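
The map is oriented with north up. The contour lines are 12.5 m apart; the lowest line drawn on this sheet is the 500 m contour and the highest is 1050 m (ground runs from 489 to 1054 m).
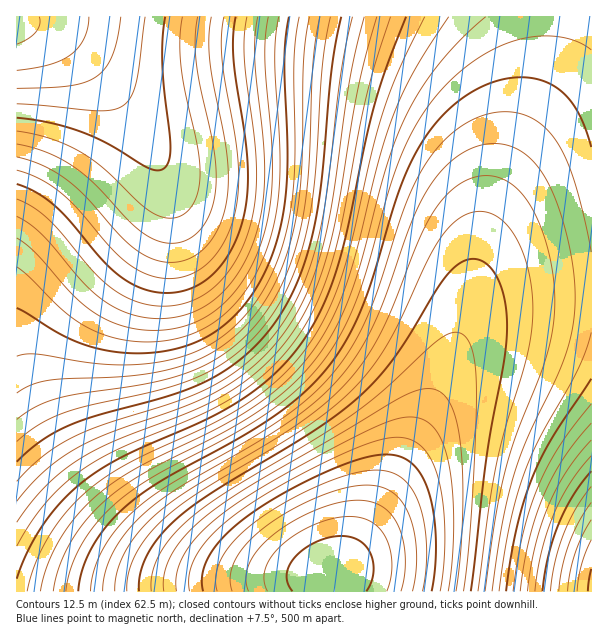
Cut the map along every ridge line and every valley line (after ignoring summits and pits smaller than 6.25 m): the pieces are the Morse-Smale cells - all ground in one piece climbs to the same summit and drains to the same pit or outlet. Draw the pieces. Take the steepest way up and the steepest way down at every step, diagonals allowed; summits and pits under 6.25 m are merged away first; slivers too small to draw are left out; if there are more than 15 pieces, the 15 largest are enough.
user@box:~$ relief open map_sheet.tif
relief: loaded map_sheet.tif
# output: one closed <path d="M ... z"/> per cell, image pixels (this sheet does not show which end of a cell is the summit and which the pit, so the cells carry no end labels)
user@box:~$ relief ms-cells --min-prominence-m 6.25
<path d="M591 16l-575 1 1 575 314-1 0-16 19-20 30-49 48-95 30-73 12-21 9-7 22-9 41-5 50 0z"/><path d="M591 296l-49 0-41 5-22 9-9 7-12 21-30 73-48 95-30 49-19 20 1 17 260-1z"/>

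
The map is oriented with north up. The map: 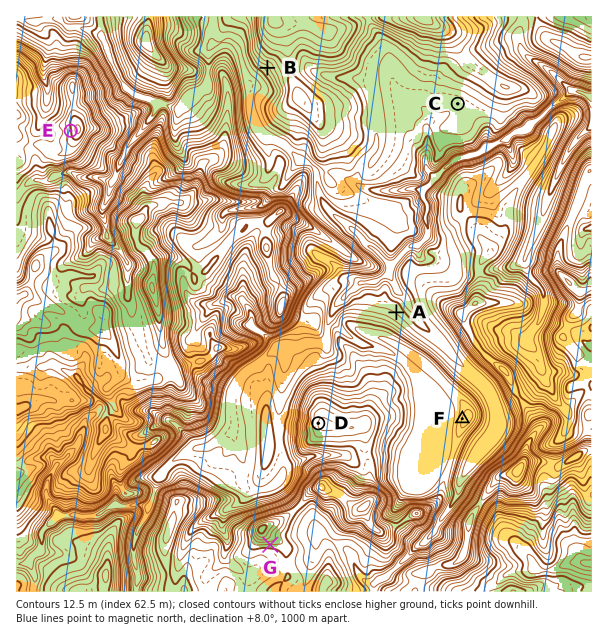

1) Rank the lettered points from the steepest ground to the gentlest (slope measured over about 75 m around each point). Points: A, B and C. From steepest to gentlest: B A C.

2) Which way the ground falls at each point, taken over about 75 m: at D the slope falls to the W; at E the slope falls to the W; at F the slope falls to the W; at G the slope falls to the S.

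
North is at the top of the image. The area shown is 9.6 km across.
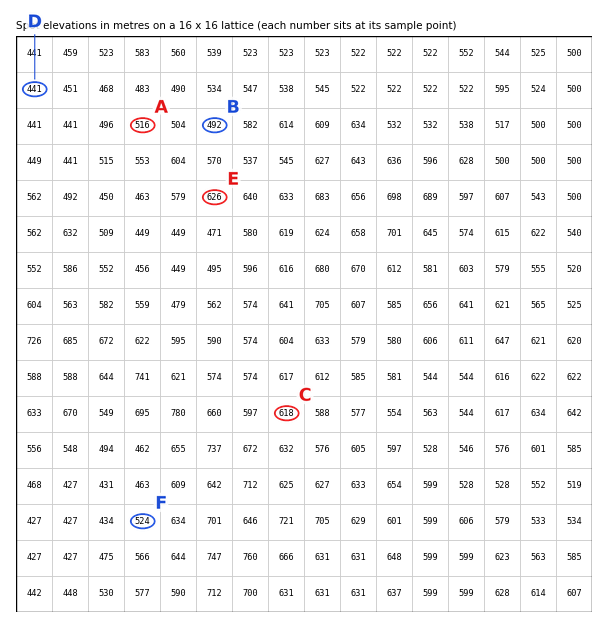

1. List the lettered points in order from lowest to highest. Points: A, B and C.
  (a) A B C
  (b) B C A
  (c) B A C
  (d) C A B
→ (c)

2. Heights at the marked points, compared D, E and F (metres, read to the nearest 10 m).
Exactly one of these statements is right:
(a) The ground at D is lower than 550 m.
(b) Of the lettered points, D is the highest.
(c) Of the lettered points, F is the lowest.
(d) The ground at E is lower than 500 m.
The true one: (a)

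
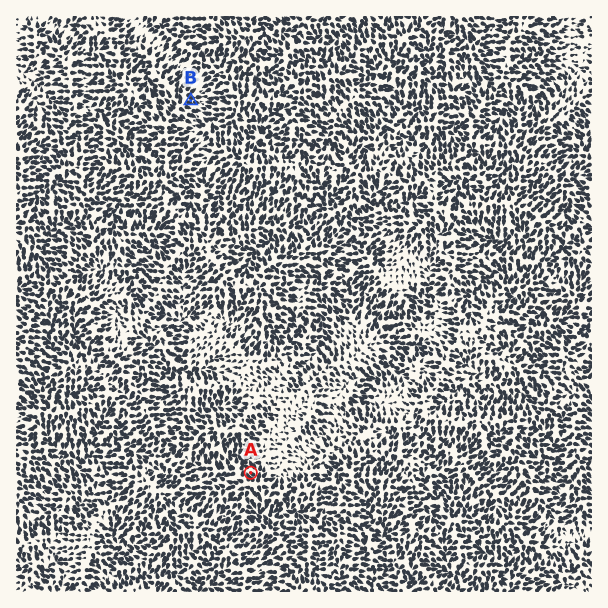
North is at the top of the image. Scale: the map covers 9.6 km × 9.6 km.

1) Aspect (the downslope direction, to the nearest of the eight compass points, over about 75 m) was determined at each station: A NW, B E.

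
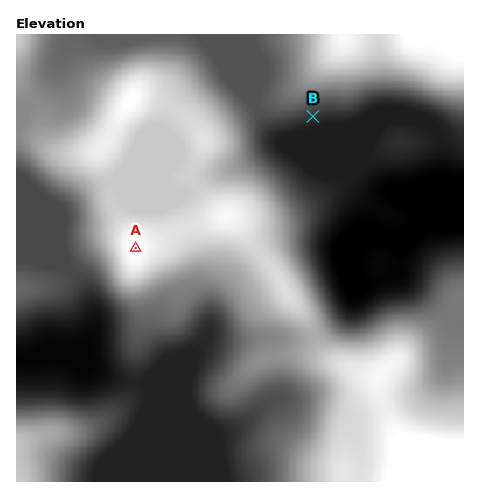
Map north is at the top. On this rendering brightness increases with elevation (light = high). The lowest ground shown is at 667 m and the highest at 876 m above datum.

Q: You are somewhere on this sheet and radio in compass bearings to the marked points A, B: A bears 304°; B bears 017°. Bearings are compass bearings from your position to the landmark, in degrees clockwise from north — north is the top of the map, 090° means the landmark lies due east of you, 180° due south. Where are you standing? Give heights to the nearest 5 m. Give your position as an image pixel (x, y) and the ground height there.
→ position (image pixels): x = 249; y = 325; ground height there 770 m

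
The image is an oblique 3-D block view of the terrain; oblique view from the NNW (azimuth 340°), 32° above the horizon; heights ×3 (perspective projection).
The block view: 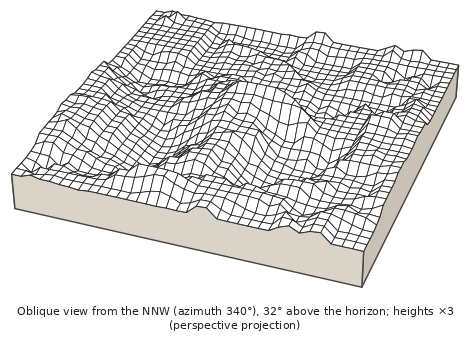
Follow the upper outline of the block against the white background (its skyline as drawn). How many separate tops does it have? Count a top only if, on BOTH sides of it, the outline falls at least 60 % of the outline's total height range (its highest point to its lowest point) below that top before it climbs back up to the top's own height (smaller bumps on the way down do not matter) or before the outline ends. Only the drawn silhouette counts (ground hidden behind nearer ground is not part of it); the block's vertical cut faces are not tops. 0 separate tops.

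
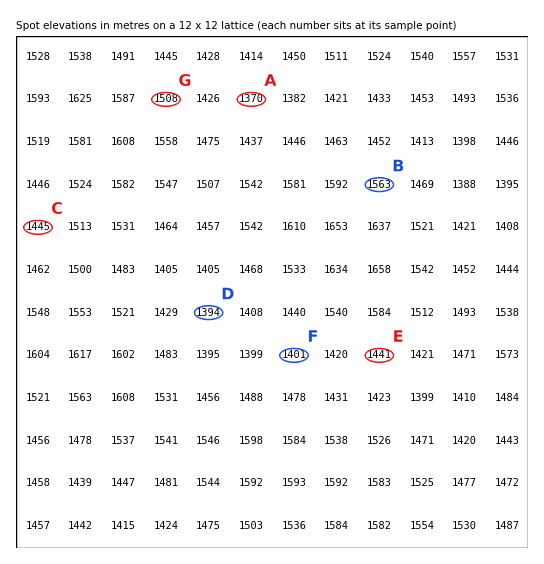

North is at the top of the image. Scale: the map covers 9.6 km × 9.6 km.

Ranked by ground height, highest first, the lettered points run B C A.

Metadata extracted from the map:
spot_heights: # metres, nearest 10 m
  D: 1390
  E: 1440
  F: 1400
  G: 1510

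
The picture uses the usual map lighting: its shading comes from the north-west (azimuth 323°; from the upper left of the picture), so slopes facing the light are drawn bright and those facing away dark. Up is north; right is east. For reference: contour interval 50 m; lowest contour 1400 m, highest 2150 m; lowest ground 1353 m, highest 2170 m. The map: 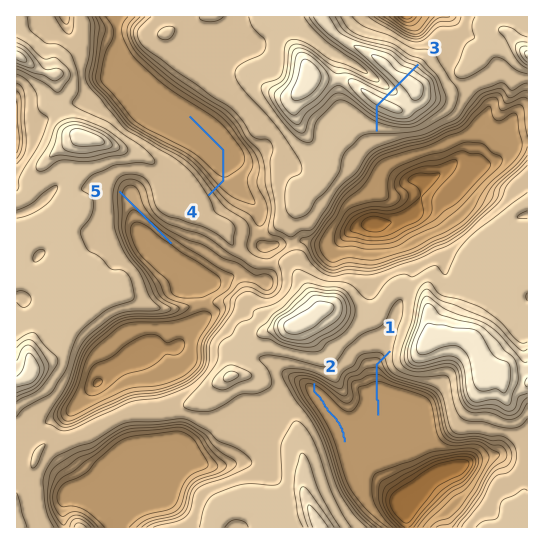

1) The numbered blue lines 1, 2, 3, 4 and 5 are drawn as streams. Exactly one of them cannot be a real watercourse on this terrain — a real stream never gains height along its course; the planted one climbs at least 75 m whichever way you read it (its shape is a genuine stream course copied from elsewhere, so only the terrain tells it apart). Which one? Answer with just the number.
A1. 3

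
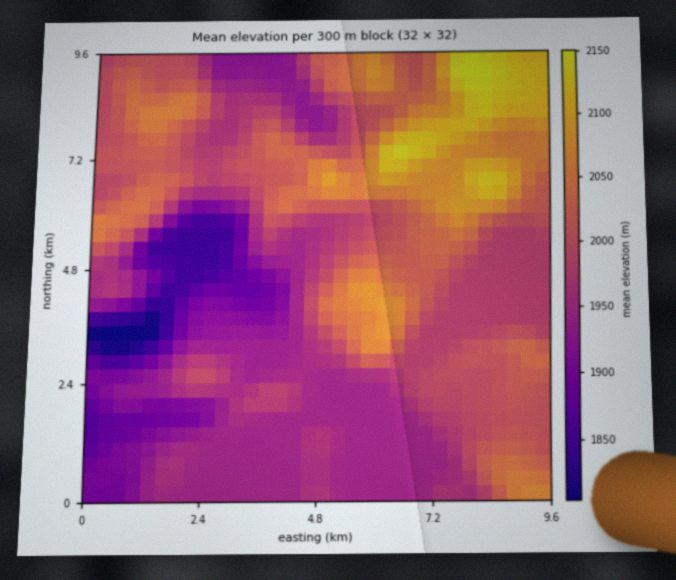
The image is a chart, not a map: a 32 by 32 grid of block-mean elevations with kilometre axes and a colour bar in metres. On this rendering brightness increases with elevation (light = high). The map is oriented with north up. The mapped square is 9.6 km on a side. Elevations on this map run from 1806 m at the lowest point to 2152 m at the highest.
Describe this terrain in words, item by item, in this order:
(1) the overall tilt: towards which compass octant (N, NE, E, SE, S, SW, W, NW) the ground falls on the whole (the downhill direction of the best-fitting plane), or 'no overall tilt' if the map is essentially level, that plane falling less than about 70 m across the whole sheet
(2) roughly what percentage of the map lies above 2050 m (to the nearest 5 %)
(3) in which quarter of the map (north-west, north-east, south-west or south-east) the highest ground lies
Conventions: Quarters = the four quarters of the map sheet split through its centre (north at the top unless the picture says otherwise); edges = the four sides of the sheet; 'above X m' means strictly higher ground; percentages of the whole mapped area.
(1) On the whole the ground falls towards the south-west.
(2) About 15 % of the map lies above 2050 m.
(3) The highest ground is in the north-east quarter.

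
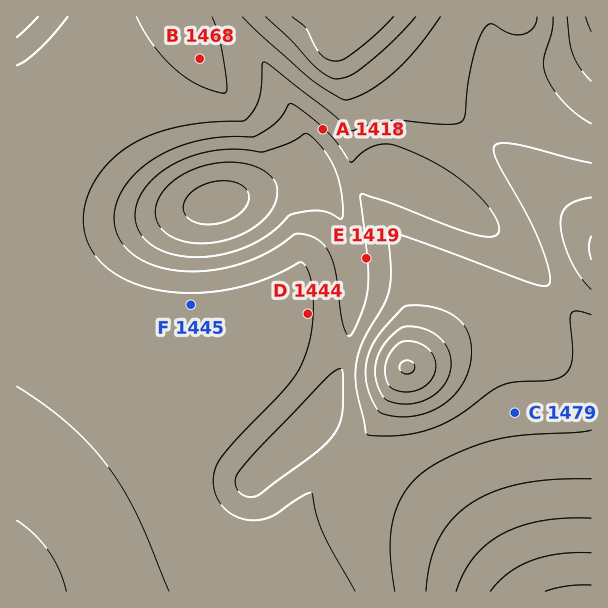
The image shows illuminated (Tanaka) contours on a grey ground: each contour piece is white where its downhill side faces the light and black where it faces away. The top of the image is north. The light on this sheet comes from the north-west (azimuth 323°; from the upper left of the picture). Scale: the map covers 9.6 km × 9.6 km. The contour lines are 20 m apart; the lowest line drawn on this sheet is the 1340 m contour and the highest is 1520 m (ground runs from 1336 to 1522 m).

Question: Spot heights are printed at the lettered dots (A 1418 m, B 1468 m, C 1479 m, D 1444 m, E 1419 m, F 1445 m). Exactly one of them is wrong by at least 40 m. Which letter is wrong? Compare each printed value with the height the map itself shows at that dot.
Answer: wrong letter C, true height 1429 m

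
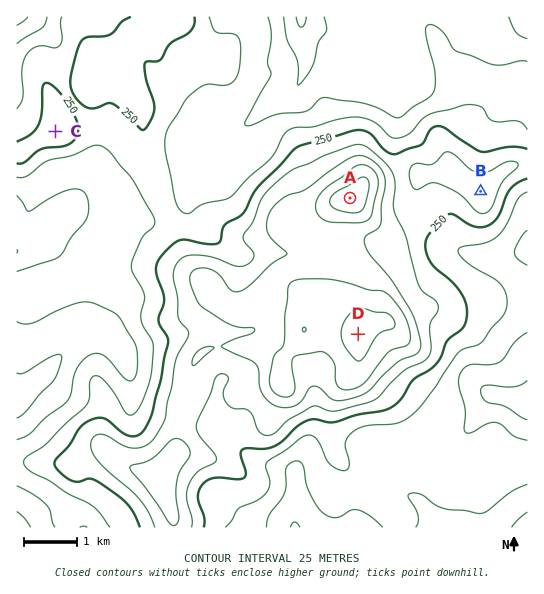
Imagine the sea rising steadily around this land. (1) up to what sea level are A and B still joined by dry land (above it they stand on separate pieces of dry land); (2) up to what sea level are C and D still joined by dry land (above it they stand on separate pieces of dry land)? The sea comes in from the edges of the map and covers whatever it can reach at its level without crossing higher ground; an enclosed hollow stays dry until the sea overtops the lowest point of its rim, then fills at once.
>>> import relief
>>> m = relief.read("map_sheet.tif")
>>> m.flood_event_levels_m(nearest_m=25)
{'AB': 275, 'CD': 225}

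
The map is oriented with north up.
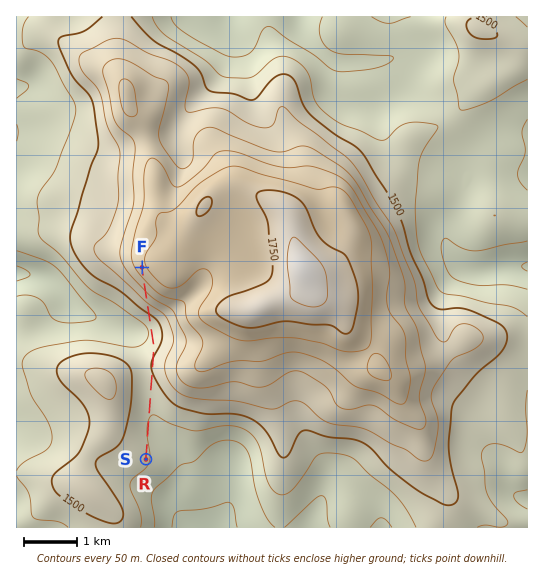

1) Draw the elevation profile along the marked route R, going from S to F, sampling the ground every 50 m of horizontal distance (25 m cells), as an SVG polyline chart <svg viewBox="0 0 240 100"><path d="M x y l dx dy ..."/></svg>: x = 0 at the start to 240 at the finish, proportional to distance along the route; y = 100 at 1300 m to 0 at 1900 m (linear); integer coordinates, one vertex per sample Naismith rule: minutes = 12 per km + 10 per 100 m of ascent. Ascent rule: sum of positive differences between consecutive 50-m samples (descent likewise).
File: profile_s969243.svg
<svg viewBox="0 0 240 100"><path d="M0 74l3 0 4 0 3 0 3 0 4 0 3 1 3 0 4 0 3 0 3 0 3 0 4 0 3 0 3 0 4 0 3 0 3 0 4-1 3 0 3 0 4 0 3-1 3 0 4-1 3 0 3-1 3 0 4-1 3-1 3-1 4 0 3-1 3 0 4-1 3 0 3 0 4 0 3 1 3 0 4 1 3 1 3 0 3 1 4 1 3 1 3 1 4 0 3 0 3 0 4 0 3-1 3-1 4-1 3-2 3-2 4-2 3-2 3-2 3-2 4-2 3-2 3-1 4-2 3-2 3-2 4-2 3-2 3-1 4-2 3-1 3-2 4-1 1 0"/></svg>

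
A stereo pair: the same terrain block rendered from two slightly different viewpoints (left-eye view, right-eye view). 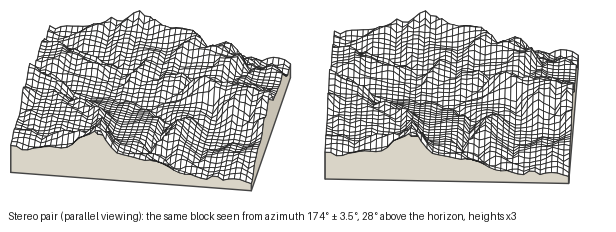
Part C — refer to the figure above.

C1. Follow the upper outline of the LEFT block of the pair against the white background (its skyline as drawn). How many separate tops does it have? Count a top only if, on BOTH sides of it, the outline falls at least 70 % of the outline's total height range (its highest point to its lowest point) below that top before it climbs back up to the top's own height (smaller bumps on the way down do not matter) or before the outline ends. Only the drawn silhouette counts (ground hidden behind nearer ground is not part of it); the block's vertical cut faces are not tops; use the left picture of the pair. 0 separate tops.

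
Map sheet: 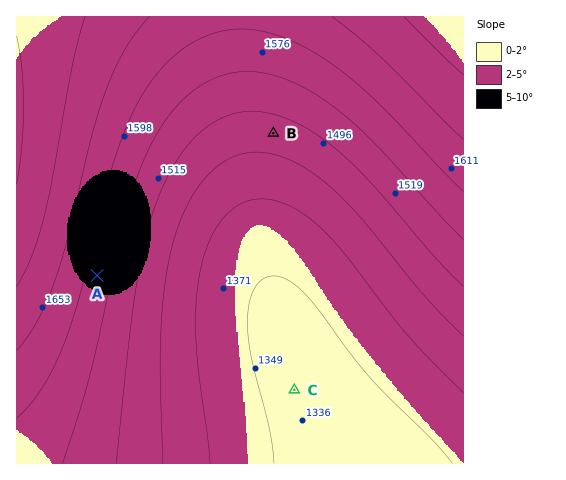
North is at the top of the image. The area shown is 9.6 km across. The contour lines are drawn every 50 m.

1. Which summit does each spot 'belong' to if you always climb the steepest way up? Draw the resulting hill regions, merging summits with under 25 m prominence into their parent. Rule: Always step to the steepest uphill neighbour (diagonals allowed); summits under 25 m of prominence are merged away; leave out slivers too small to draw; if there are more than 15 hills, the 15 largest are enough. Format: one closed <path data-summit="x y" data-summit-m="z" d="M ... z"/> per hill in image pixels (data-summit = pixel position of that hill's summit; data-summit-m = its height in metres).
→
<path data-summit="17 118" data-summit-m="1757" d="M239 16l-223 1 1 447 335-1-57-110-14-34-9-31-11-47-10-74-9-80z"/><path data-summit="463 17" data-summit-m="1728" d="M463 16l-223 1 1 53 7 77 11 80 13 61 9 31 14 34 58 111 111-1z"/>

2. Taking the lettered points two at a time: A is above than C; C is below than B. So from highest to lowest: A B C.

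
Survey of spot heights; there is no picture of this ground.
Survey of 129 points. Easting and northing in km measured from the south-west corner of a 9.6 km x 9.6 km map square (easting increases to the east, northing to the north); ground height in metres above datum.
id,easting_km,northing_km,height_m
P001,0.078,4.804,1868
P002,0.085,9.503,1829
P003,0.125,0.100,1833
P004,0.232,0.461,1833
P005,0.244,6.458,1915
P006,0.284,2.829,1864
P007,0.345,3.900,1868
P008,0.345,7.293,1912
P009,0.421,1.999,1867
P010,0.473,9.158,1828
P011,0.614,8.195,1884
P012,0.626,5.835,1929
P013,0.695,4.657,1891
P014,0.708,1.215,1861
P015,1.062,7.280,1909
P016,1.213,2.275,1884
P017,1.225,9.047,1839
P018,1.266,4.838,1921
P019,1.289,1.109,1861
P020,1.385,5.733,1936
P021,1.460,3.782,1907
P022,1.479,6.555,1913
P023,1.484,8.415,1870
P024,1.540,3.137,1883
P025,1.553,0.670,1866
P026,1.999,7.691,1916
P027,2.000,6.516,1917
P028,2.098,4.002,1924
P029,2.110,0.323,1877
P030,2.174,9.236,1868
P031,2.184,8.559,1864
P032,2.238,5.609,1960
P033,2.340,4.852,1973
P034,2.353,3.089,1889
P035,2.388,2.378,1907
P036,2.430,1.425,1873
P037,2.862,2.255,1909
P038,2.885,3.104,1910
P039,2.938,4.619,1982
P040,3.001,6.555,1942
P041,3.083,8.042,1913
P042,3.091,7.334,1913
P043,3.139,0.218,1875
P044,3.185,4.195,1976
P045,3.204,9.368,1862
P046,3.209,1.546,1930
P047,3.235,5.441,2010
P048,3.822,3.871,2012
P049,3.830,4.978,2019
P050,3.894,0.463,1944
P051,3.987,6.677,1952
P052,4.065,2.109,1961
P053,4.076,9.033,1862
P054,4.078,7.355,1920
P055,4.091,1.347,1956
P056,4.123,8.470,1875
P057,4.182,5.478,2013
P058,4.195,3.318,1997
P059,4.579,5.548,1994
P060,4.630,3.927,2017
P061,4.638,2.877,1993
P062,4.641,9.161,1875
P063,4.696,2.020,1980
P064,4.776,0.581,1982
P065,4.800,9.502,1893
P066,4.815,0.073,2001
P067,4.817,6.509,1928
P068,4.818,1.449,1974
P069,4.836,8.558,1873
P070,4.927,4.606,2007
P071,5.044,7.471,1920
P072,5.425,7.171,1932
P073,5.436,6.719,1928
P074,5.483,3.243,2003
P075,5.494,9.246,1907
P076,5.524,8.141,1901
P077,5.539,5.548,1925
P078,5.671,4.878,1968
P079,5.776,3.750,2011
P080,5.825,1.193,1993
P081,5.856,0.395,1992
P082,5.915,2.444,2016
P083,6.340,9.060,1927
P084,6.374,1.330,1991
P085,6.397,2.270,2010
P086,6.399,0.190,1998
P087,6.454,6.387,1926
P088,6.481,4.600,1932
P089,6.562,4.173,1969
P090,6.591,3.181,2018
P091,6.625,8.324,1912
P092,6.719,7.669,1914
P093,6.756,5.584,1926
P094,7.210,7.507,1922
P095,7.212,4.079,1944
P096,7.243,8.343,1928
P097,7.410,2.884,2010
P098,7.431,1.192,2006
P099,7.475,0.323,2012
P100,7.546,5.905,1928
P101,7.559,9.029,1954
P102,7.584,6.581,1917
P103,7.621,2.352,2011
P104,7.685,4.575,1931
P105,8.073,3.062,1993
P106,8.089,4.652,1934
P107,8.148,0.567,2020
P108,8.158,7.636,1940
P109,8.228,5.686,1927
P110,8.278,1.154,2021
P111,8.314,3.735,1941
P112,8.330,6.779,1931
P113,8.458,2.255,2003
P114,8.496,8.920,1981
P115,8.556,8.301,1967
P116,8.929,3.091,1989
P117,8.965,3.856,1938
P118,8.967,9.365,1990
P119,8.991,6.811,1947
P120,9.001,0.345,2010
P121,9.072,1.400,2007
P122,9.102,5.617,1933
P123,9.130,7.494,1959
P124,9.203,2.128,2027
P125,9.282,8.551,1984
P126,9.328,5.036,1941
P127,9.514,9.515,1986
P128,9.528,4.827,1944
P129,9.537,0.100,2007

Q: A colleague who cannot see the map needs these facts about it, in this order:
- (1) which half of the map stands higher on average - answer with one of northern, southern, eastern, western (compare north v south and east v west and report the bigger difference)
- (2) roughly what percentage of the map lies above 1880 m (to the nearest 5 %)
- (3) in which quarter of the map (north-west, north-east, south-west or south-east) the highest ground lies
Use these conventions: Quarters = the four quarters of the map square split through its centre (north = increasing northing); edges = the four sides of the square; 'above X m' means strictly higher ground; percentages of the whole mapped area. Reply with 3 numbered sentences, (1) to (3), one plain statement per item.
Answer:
(1) On average the eastern half of the map is the higher ground.
(2) Ground above 1880 m makes up about 85 % of the sheet.
(3) The highest point lies in the south-east quarter of the map.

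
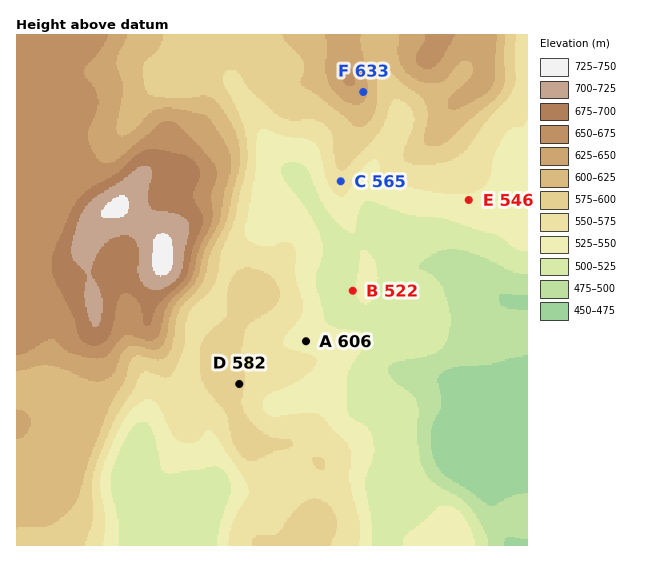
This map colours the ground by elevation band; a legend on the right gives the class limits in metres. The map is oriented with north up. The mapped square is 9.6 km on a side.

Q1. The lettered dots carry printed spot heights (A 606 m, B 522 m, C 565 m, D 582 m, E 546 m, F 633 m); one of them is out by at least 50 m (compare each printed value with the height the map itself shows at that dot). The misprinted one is A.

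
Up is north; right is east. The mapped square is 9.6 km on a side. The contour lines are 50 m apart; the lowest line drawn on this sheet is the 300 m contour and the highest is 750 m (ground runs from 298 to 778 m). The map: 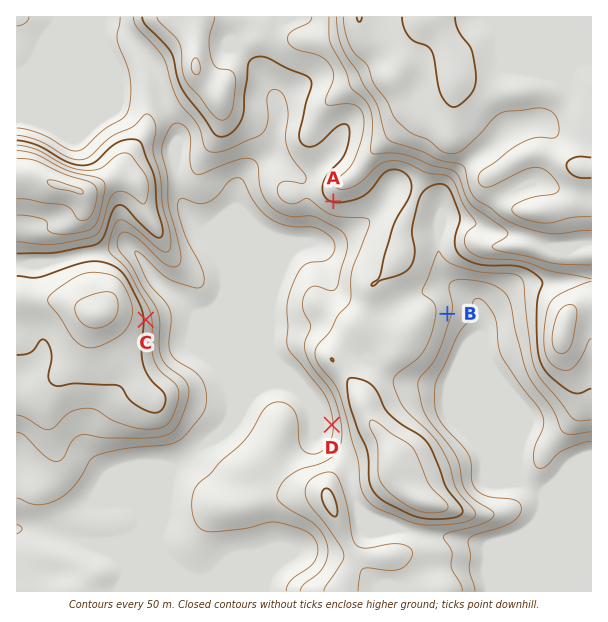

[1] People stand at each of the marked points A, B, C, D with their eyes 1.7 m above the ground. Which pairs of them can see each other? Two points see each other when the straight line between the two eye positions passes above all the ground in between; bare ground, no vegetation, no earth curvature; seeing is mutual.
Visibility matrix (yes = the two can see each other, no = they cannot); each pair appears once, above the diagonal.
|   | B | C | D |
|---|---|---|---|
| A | no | yes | no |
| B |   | no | no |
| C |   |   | yes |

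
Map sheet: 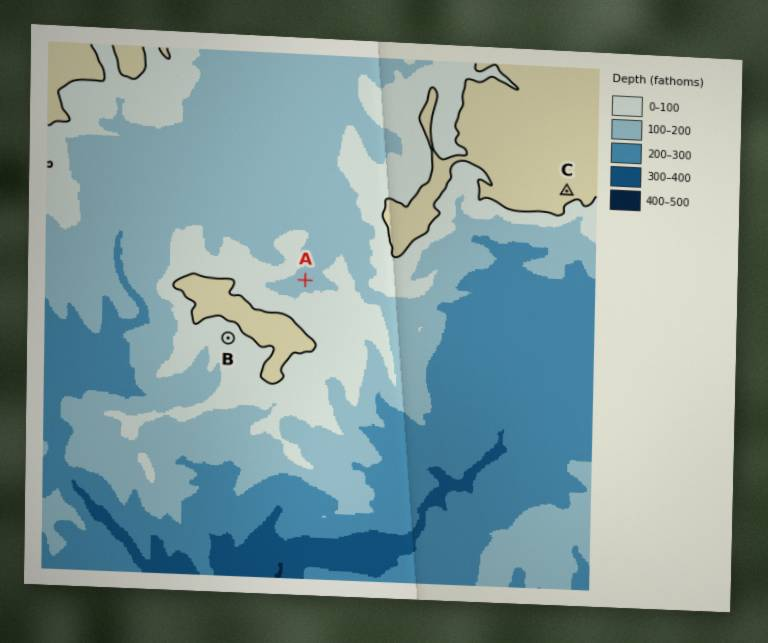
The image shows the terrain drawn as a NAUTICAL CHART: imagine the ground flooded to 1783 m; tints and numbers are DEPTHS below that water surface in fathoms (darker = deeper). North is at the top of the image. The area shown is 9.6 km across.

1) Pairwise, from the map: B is lower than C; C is higher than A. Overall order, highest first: C B A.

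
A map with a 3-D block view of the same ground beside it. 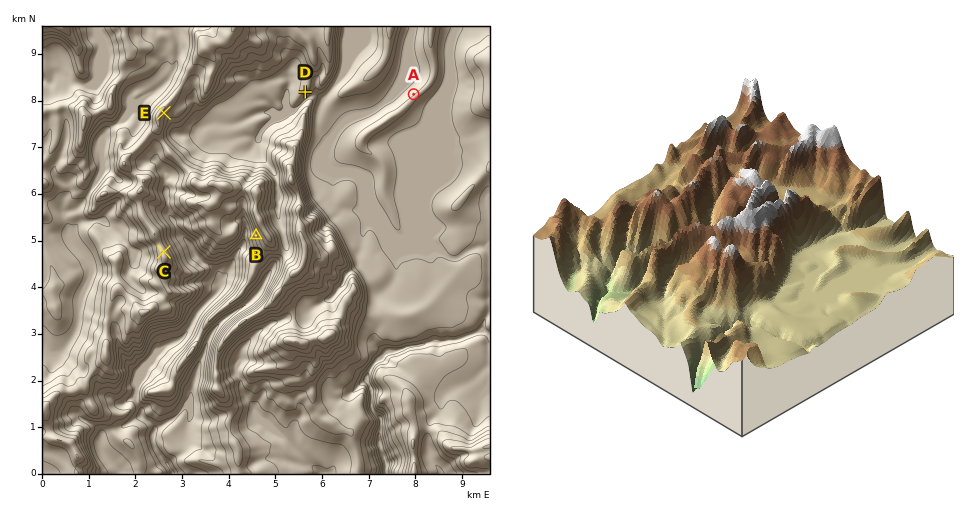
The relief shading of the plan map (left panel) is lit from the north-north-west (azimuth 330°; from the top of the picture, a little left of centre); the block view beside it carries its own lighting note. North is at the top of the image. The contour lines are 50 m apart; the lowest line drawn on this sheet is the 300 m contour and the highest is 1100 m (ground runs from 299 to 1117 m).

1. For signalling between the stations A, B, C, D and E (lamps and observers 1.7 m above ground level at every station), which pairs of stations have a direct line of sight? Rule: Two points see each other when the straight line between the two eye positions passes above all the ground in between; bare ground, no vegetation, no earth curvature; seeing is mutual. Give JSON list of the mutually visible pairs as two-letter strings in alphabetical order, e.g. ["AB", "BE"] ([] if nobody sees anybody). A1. ["AD", "AE", "BC", "CE", "DE"]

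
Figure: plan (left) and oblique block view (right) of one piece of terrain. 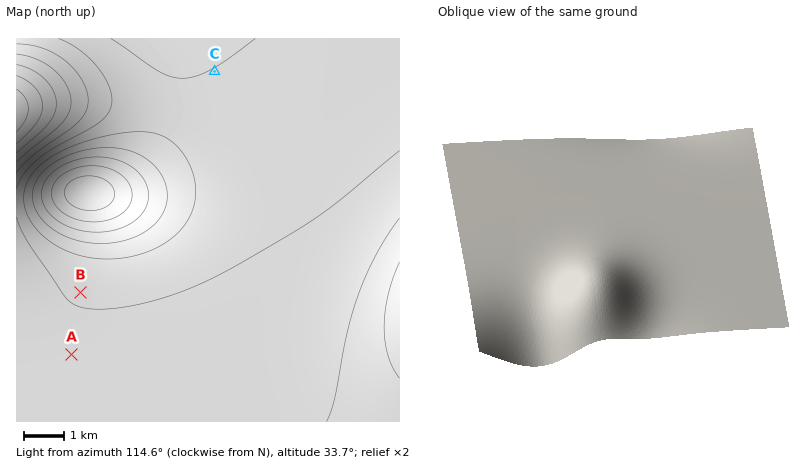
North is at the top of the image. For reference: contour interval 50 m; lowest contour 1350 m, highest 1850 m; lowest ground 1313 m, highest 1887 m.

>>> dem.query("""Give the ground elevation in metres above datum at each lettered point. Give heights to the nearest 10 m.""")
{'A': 1590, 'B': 1600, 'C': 1650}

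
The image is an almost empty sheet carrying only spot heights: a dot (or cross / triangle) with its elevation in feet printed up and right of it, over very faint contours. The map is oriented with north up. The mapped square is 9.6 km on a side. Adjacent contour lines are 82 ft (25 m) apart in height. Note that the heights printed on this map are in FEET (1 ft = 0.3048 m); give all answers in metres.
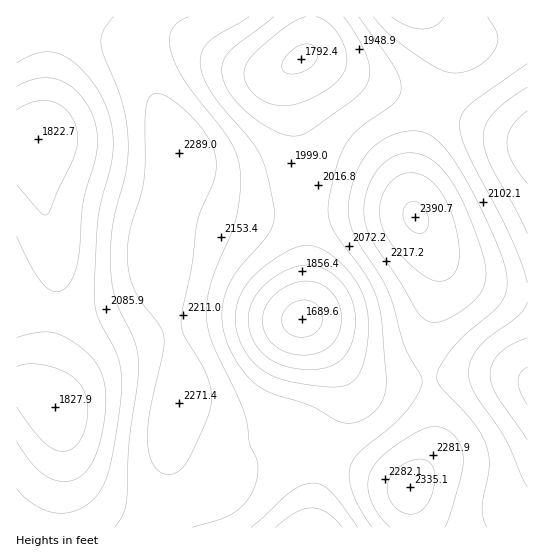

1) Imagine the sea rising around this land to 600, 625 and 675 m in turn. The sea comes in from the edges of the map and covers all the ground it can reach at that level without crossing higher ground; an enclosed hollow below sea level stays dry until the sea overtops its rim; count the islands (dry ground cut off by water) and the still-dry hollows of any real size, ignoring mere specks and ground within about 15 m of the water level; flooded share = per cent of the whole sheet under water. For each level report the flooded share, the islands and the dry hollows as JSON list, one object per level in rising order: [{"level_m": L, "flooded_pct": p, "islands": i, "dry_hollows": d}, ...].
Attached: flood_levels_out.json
[{"level_m": 600, "flooded_pct": 17, "islands": 0, "dry_hollows": 1}, {"level_m": 625, "flooded_pct": 41, "islands": 0, "dry_hollows": 0}, {"level_m": 675, "flooded_pct": 84, "islands": 2, "dry_hollows": 0}]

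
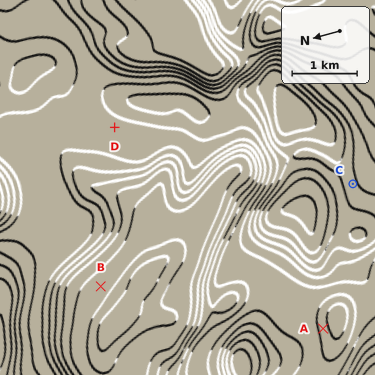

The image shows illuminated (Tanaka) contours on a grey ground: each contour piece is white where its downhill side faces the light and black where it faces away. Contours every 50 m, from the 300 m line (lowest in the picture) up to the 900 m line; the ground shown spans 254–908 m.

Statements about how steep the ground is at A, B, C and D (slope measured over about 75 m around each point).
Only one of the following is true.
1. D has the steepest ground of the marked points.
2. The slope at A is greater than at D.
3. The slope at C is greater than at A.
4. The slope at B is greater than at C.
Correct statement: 2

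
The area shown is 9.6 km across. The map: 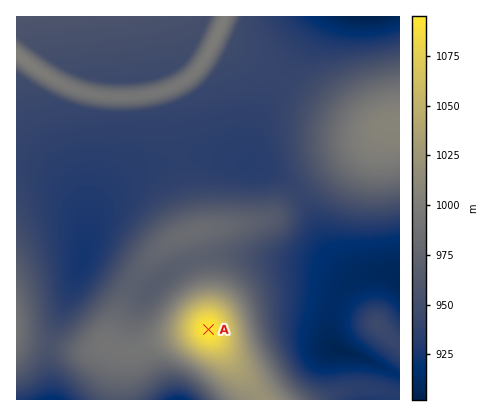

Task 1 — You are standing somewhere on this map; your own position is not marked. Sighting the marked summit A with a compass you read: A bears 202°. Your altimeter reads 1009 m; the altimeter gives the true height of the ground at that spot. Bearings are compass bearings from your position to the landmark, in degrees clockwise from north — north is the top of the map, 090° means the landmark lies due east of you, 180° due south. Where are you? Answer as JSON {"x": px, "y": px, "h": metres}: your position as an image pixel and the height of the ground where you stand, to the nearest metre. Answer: {"x": 224, "y": 290, "h": 1009}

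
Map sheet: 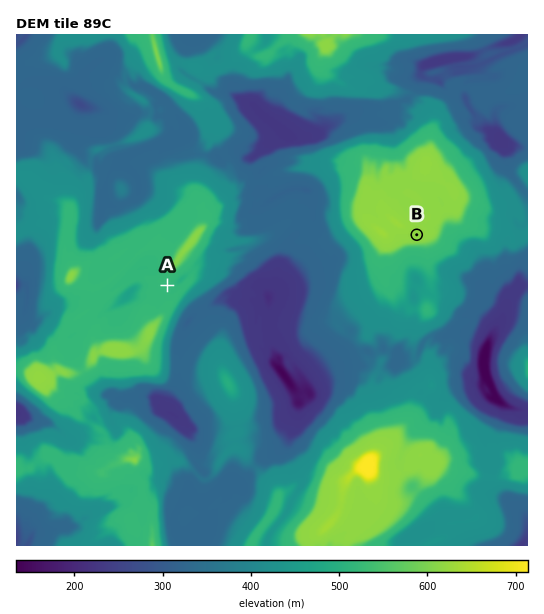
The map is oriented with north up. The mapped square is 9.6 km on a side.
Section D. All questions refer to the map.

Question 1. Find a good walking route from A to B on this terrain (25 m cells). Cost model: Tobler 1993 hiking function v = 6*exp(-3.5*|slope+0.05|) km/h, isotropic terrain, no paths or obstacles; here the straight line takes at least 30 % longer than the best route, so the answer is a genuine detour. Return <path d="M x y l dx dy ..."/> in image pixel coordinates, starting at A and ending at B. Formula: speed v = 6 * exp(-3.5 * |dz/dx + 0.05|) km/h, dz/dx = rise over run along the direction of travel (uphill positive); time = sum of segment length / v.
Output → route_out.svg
<path d="M167 285l6 0 2 2 12 0 6-3 5-5 1-2 3-5 4-4 5-3 7 0 56-28 55 0 16 8 9-4 3 2 8 8 2 1 7 0 5 3 11 0 5-3 7-7 8-4 7-6"/>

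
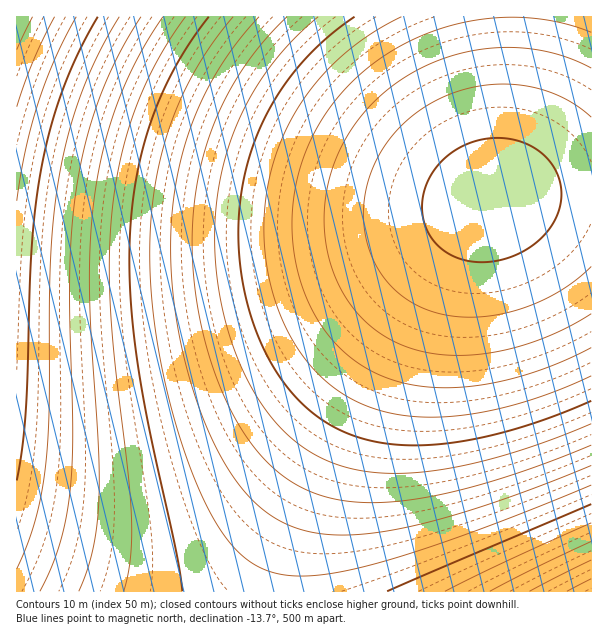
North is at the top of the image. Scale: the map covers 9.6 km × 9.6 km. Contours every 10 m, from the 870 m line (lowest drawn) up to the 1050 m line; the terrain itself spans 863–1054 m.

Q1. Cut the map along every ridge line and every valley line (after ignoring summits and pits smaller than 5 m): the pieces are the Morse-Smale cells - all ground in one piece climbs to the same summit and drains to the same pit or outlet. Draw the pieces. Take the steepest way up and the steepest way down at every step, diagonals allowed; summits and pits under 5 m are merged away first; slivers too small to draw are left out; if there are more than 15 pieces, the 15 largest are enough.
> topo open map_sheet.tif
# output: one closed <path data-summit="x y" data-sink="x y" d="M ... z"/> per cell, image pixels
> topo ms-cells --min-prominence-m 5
<path data-summit="491 200" data-sink="17 17" d="M591 16l-575 1 1 575 269-1 2-24 10-40 34-84 60-114 53-81 18-23 22-21 7-5 50-6 50-1z"/><path data-summit="491 200" data-sink="591 591" d="M591 193l-49 0-50 6-7 5-22 21-18 23-53 81-60 114-34 84-10 40-1 25 305-1z"/>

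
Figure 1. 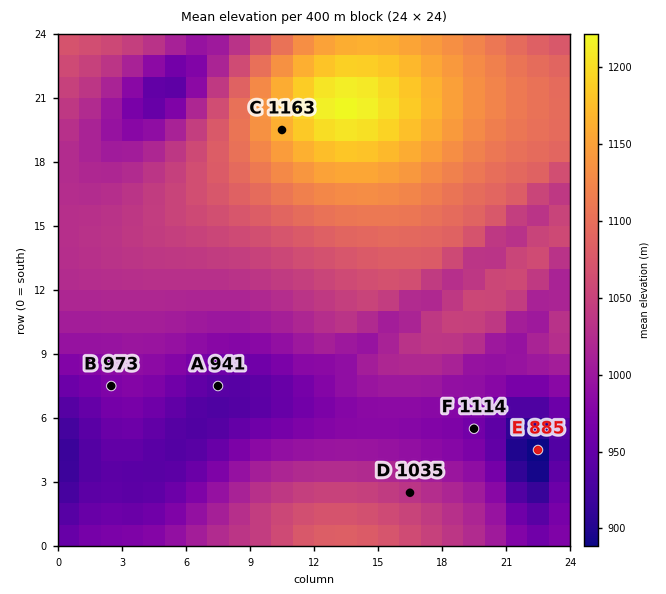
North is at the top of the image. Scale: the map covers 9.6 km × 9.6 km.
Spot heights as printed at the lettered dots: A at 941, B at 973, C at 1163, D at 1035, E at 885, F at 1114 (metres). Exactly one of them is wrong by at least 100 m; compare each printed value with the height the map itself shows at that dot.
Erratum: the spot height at F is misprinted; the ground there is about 964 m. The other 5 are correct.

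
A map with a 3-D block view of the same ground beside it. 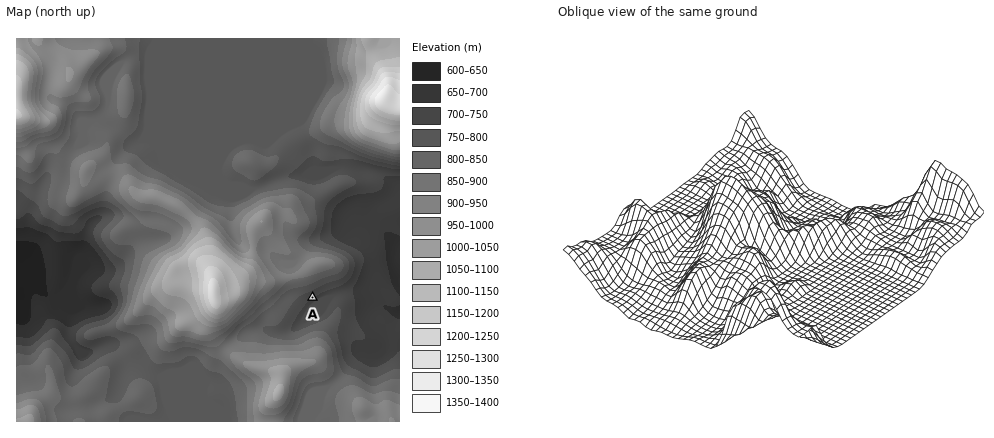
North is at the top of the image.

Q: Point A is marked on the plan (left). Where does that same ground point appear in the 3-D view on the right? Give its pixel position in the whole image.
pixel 682 278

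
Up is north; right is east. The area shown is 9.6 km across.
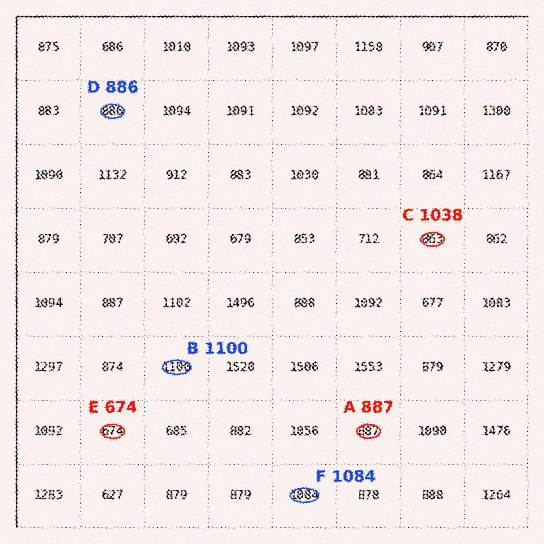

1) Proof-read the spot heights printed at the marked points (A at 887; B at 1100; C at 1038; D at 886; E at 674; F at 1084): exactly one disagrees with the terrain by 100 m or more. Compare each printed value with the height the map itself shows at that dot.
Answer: C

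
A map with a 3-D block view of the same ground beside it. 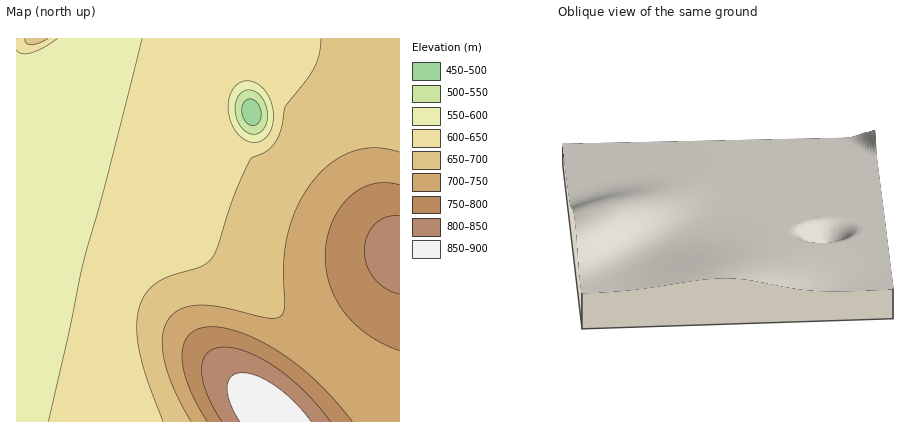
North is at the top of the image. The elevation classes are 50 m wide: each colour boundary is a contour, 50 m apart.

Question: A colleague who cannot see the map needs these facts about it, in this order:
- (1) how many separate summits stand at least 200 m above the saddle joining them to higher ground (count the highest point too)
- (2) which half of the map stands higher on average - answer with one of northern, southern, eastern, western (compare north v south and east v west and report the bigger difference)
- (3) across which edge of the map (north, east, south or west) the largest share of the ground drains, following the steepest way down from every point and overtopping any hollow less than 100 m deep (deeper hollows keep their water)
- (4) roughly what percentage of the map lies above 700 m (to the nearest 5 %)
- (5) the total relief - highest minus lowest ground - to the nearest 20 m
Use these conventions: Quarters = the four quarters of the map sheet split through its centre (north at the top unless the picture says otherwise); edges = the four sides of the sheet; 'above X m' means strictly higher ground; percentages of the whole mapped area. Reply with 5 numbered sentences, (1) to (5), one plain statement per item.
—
(1) There is 1 summit with 200 m or more of prominence.
(2) Taken as a whole, the eastern half is higher than the western.
(3) The largest share of the runoff leaves by the western edge.
(4) Roughly 30 % of the ground is higher than 700 m.
(5) The total relief is about 420 m.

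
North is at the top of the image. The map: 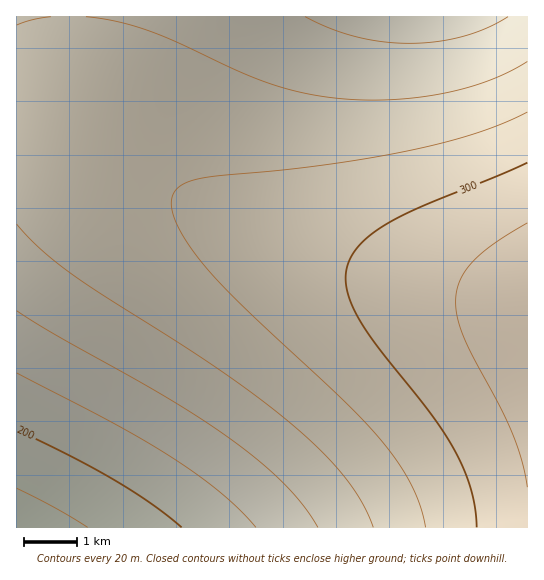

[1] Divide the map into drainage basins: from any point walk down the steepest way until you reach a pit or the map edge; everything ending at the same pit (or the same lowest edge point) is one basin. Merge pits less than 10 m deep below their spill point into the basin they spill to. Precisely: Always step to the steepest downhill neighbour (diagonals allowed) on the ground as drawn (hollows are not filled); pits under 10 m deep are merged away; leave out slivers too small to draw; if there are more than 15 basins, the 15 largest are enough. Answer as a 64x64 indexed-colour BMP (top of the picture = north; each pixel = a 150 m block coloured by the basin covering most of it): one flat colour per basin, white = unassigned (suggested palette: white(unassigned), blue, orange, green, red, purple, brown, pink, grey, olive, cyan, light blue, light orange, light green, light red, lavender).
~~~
<image width="64" height="64" href="data:image/bmp;base64,Qk12CAAAAAAAAHYAAAAoAAAAQAAAAEAAAAABAAQAAAAAAAAIAAATCwAAEwsAABAAAAAAAAAA////ALR3HwAOf/8ALKAsACgn1gC9Z5QAS1aMAMJ34wB/f38AIr28AM++FwDox64AeLv/AIrfmACWmP8A1bDFABEREREREREREREREREREREREREREREREREREREREREREREREREREREREREREREREREREREREREREREREREREREREREREREREREREREREREREREREREREREREREREREREREREREREREREREREREREREREREREREREREREREREREREREREREREREREREREREREREREREREREREREREREREREREREREREREREREREREREREREREREREREREREREREREREREREREREREREREREREREREREREREREREREREREREREREREREREREREREREREREREREREREREREREREREREREREREREREREREREREREREREREREREREREREREREREREREREREREREREREREREREREREREREREREREREREREREREREREREREREREREREREREREREREREREREREREREREREREREREREREREREREREREREREREREREREREREREREREREREREREREREREREREREREREREREREREREREREREREREREREREREREREREREREREREREREREREREREREREREREREREREREREREREREREREREREREREREREREREREREREREREREREREREREREREREREREREREREREREREREREREREREREREREREREREREREREREREREREREREREREREREREREREREREREREREREREREREREREREREREREREREREREREREREREREREREREREREREREREREREREREREREREREREREREREREREREREREREREREREREREREREREREREREREREREREREREREREREREREREREREREREREREREREREREREREREREREREREREREREREREREREREREREREREREREREREREREREREREREREREREREREREREREREREREREREREREREREREREREREREREREREREREREREREREREREREREREREREREREREREREREREREREREREREREREREREREREREREREREREREREREREREREREREREREREREREREREREREREREREREREREREREREREREREREREREREREREREREREREREREREREREREREREREREREREREREREREREREREREREREREREREREREREREREREREREREREREREREREREREiIRERERERERERERERERERERERERERERERERERERIiIiIhERERERERERERERERERERERERERERERERESIiIiIiIiEREREREREREREREREREREREREREREREiIiIiIiIiIiIREREREREREREREREREREREREREREiIiIiIiIiIiIiIhERERERERERERERERERERERERESIiIiIiIiIiIiIiIiERERERERERERERERERERERERIiIiIiIiIiIiIiIiIiIREREREREREREREREREREREiIiIiIiIiIiIiIiIiIiIhERERERERERERERERERERIiIiIiIiIiIiIiIiIiIiIiEREREREREREREREREREiIiIiIiIiIiIiIiIiIiIiIiIRERERERERERERERERIiIiIiIiIiIiIiIiIiIiIiIiIhERERERERERERERESIiIiIiIiIiIiIiIiIiIiIiIiIiEREREREREREREREiIiIiIiIiIiIiIiIiIiIiIiIiIiIREREREREREREREiIiIiIiIiIiIiIiIiIiIiIiIiIiIhERERERERERERIiIiIiIiIiIiIiIiIiIiIiIiIiIiIiERERERERERESIiIiIiIiIiIiIiIiIiIiIiIiIiIiIiIRERERERERESIiIiIiIiIiIiIiIiIiIiIiIiIiIiIiIhEREREREREiIiIiIiIiIiIiIiIiIiIiIiIiIiIiIiIiEREREREREiIiIiIiIiIiIiIiIiIiIiIiIiIiIiIiIiIRERERERIiIiIiIiIiIiIiIiIiIiIiIiIiIiIiIiIiIhERERESIiIiIiIiIiIiIiIiIiIiIiIiIiIiIiIiIiIiEREREiIiIiIiIiIiIiIiIiIiIiIiIiIiIiIiIiIiIiIRIiIiIiIiIiIiIiIiIiIiIiIiIiIiIiIiIiIiIiIiIiIiIiIiIiIiIiIiIiIiIiIiIiIiIiIiIiIiIiIiIiIiIiIiIiIiIiIiIiIiIiIiIiIiIiIiIiIiIiIiIiIiIiIiIiIiIiIiIiIiIiIiIiIiIiIiIiIiIiIiIiIiIiIiIiIiIiIiIiIiIiIiIiIiIiIiIiIiIiIiIiIiIiIiIiIiIiIiIiIiIiIiIiIiIiIiIiIiIiIiIiIiIiIiIiIiIiIiIiIiIiIiIiIiIiIiIiIiIiIiIiIiIiIiIiIiIiIiIiIiIiIiIiIiIiIiIiIiIiIiIiIiIiIiIiIiIiIiIiIiIiIiIiIiIiIiIiIiIiIiIiIiIiIiIiIiIiIiIiIiIiIiIiIiIiIiIiIiIiIiIiIiIiIiIiIiIiIiIiIiIiIiIiIiIiIiIiIiIiIiIiIiIiIiIiIiIiIiIiIiIiIiIiIiIiIiIiIiIiIiIiIiIiIiIiIiIiIiIiIiIiIiIiIiIiIiIiIiIiIiIiIiIiIiIiIiIiIiIiIiIiIiIiIiIiIiIiIiIiIiIiIiIiIiIiIiIiIiIiIiIiIiIiIiIiIiIiIi"/>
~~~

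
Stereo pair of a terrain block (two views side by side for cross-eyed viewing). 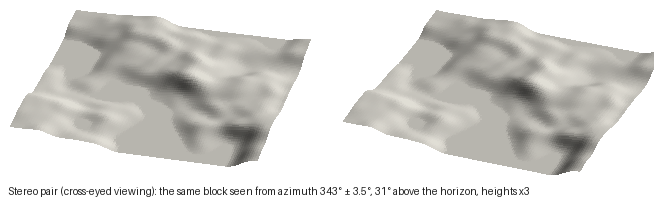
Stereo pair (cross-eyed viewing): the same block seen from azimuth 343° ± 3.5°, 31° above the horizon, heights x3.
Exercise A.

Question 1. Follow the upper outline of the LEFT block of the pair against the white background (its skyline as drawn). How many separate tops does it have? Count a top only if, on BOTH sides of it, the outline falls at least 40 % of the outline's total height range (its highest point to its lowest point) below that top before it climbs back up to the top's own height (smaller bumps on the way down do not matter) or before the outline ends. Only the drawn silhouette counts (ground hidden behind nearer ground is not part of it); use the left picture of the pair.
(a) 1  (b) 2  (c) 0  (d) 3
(c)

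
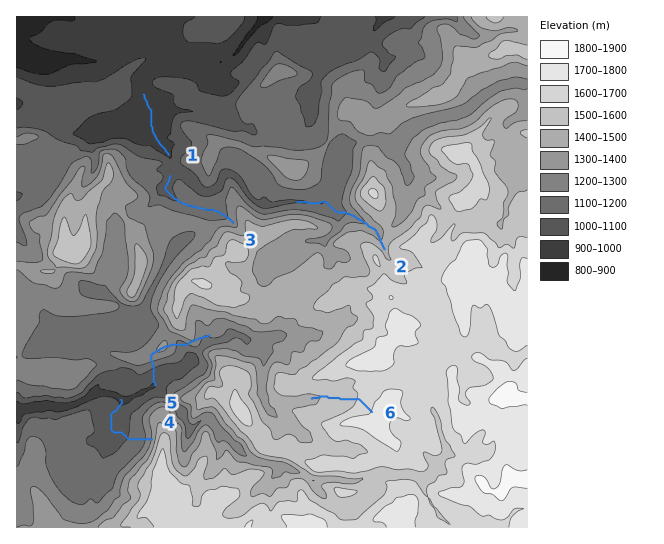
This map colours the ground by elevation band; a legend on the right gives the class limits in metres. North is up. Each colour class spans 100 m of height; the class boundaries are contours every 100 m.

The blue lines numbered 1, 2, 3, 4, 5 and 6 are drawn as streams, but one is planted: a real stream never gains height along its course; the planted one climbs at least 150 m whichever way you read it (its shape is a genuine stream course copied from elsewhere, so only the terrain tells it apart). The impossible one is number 5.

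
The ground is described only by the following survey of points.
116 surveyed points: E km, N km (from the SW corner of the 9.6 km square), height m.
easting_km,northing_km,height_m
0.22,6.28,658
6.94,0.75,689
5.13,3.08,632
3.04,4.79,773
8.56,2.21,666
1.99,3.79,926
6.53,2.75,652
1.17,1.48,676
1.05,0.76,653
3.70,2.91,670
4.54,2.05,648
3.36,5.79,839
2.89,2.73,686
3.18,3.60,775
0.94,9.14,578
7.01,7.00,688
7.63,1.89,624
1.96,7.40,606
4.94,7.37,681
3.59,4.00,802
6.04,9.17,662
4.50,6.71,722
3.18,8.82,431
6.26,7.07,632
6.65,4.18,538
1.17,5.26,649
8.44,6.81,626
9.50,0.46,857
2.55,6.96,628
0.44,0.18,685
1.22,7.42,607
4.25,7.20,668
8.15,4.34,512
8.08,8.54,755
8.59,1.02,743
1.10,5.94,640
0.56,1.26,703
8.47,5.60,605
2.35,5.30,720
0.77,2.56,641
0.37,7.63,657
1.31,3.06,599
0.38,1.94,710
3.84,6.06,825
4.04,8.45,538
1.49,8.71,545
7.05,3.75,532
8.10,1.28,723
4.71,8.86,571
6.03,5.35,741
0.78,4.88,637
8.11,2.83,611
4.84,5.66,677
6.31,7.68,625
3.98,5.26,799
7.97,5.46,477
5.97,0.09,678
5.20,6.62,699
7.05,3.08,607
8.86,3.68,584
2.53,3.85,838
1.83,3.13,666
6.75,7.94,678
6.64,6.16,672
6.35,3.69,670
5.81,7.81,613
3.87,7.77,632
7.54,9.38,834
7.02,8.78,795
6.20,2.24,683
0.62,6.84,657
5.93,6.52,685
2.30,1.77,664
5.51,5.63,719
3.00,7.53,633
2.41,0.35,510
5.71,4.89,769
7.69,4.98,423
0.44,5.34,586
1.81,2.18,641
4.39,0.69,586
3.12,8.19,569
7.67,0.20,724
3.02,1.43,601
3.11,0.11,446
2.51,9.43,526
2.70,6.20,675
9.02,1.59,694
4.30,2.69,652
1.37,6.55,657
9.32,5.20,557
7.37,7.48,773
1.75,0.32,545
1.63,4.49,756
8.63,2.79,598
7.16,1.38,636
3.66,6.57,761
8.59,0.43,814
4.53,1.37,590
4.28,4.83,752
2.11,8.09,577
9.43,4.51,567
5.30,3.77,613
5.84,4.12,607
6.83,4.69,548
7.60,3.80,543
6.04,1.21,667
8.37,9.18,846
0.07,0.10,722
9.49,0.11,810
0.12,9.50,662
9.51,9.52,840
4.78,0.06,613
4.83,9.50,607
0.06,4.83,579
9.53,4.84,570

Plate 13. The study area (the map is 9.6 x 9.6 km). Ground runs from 400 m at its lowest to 945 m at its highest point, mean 655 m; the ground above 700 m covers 24.4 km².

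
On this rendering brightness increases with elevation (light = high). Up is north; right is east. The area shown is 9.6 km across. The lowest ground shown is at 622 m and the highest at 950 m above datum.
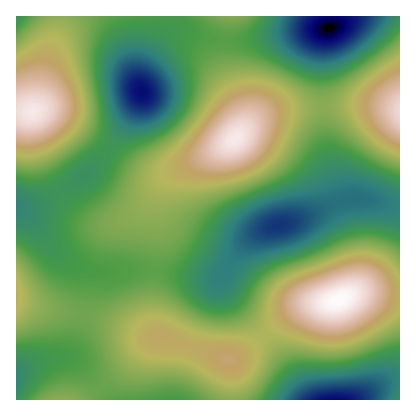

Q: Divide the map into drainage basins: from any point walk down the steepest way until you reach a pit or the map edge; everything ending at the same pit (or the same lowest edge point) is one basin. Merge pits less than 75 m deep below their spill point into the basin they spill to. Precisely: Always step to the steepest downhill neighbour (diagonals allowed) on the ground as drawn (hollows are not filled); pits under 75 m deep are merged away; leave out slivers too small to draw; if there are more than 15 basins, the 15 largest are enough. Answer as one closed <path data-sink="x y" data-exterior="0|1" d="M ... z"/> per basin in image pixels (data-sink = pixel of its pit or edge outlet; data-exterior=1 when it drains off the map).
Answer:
<path data-sink="142 92" data-exterior="0" d="M228 16l-168 0-1 12-13 38-9 40-5 6-16 0 0 190 28 7 38 5 58 20 20 4-4-6-3-16 0-22 5-46-3-44 3-12 12-17 10-7 46-22 14-12 3-8-1-18-10-24-7-26z"/><path data-sink="278 226" data-exterior="0" d="M376 105l-76 2-32 6-18 10-14 15-10 8-46 22-13 10-9 14-3 12 3 44-5 46 0 22 3 16 4 6 70 22 18-11 40-34 16-9 30-4 22-9 44 1 0-184z"/><path data-sink="330 28" data-exterior="0" d="M18 302l-2 0 0 98 216 0 0-30-3-10-3-1-52-18-34-7-46-17-50-8z"/><path data-sink="334 400" data-exterior="1" d="M380 293l-24 0-22 9-26 3-20 10-40 34-19 11 3 10 0 30 168 0 0-104z"/>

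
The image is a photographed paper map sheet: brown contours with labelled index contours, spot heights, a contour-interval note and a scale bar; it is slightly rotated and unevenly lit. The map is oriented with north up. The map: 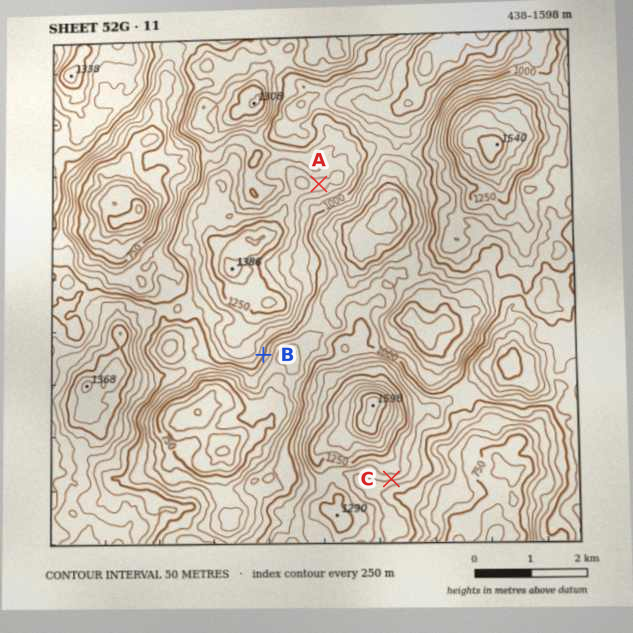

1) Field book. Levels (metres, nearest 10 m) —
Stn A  1180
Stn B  1010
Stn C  1110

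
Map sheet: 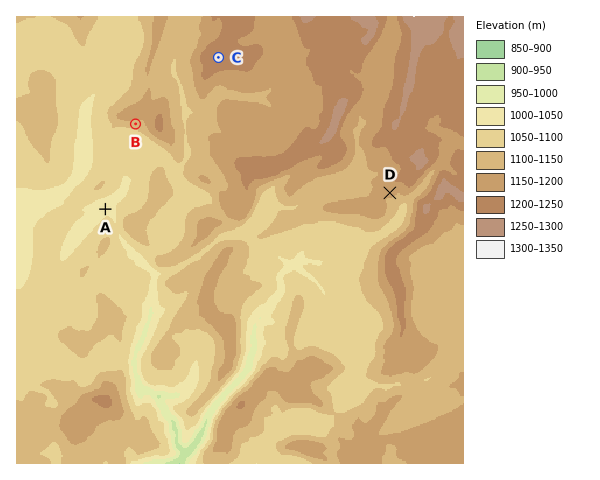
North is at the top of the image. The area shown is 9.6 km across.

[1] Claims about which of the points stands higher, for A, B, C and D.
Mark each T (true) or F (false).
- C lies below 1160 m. F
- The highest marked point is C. T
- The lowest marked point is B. F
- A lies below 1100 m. T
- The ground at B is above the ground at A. T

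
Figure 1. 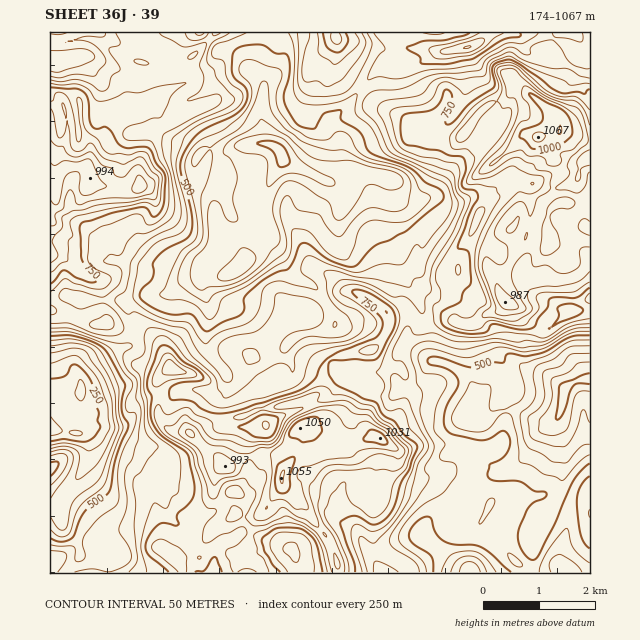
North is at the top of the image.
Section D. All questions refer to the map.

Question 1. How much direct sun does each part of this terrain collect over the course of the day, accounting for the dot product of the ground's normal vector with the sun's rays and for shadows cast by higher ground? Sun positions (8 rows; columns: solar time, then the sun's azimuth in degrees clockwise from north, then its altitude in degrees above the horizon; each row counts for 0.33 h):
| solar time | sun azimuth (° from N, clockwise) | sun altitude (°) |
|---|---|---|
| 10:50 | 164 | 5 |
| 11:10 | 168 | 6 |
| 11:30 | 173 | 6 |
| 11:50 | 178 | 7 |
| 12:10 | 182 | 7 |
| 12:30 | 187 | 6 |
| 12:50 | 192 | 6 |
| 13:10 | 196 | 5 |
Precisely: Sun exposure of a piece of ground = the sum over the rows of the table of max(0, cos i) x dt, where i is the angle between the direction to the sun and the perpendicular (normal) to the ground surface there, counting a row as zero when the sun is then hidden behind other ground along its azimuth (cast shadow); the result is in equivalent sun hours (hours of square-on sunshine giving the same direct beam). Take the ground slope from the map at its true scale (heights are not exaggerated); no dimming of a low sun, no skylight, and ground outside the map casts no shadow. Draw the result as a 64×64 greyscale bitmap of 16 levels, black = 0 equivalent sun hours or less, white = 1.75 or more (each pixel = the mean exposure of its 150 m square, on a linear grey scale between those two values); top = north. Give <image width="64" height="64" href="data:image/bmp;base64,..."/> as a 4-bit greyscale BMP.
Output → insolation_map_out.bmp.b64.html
<image width="64" height="64" href="data:image/bmp;base64,Qk12CAAAAAAAAHYAAAAoAAAAQAAAAEAAAAABAAQAAAAAAAAIAAATCwAAEwsAABAAAAAAAAAAAAAAABEREQAiIiIAMzMzAERERABVVVUAZmZmAHd3dwCIiIgAmZmZAKqqqgC7u7sAzMzMAN3d3QDu7u4A////AGMAAAAAE2iFR2VEeHMAATNFQhE1dzETRVZmZ4cxIyEARCAAAAAWmWI1VURDIAABNFMAAVdRAAJGm6h3QQAAAAAAEAIQEUZzAAE1ISMAABM0UgACYgAAAUi8uXQQAAAAAAAAIjVUIQAAAkUgAAABRFdxABRTAAACZ4mGQgAAAAAAAAARNEQgAAASNXMBRmeau0ABN4hAABRURVQhIhEAAQAAABERIiAAABESaHfN3t/oABNpu6QRIzIiMzIjMhABEQAAAAABIQACQhAUVHq6zYEAJYqpmWRDIiEjMzMzEAERAAAAAAEhAAATRBAQA2inUAEkhkd4h2VDIiIzMzMxASIQAAAAEjIAAAJoIAABamMRIjRjJFV3dlMzIiMzMzIBIiAAAAE0MhAAAkYwAyFaUhIzMzMiREVlQzMgARIhEQEzQQAAATIQEhEkVphlQTUhNDRCEzNWVEREMhAAAAAAADV0AAABIQEREjZn3qQyEjJGZncyRGmDEjQxEQAAAAAABSYgAAEQAAASRlNDVUQgRWerzLhWeXUxESESIgAAAAAAARAAAAERESNEQgAUVSAEV5qoeHd4eHMAE0VVQQAAAAAAAAAAARESerggAAAAAANDNWR5vaQ2ZDNEMjRCAAAAAAAAAAAAFHz+1QAAAAAANWUiEUemEAAAEQAAASEAAAAAAAAAAAAlq3VAAAAAAABIZUIBABAAAAAAAAAAAQAAAAAQAAAAIRWCAAAAAAAAAAAREAAAAAAAAQAAAAABAAAAABAAAAFFIzAAAAAAAAAAAAAAAAAAAAASIAAAAAIhAAABIAAAAjVSEAAAAAAAAAAAAAAAAAAAASNCAAEiNnUgAAEgAAATEVQQAAAAAAAAAAAAAAAAAAABI1UxEiNVVTEAABAAATQQJVEAAAAAAAAAAAAAAAAAAAETRVQzIjMyEQAAIQATRUMyWEEAAAAAAAAAAAAAAAAAIQEiJFQzMhEREAAyETVmenEWqEEAAAAAAAAAAAAAAAERAAAWZVQxI0ZkEUMzZ2d1IAAQAAAAAAAAAAAAAAAAAAAAAXh2ZSNnmXVWiHZWdzAAAAAAAAAAAAAAAAAAABEQEhFJqYh0Ws3Kd5m7u6qoMAEAAAAAAAAAAAAAAAABEiElZ5qpqprv3v26qt7//+uEIQAAAAAAAAAAAAAAAAACMjZ4m83v7sms/+3d///9uWMhAAAAAAAAAAAAAAAAAAFTI2i9/+yZvdhr7//LpzIyEBAAAAAAAAAAAAAAAAAAATMxFHdCSd/8lRGe/mQgAAAAAAAAAAAAAAAAAAAAAAAVEjECEAAFq8y5YjiYAAAAAAAAAAAAAAAAAAAAAAAAFGEAEBEAAAAodCJDEAAQABEAEQAAAAAAAAAAAAAAABNTAAAAAAAAAWIAAlhkUoV6u5ZSAAAAAAAAAAAAAAAAAQAAAAABIAAVQAA5u7qaiJumRUIQAAAAAAAAAAAAAAAAAAAAABNRAEcwATVWeJqJlhAAIhAAAAAAAAAAAAAAAAAAAAAAARABVRASJFZmZolAAAASIQAAAAAAAAAAAAAAAAAAAAAAAxIxABM1hkVDRCAAAkRDEAAAAAAAAAAAAAAAAAAAAAADZCABI0R3VCMCMhAjNEQxAAAAAAAAAAAAAAAAAAAAAABGEBMzMzVDWDNCIzREVmQxAAAAAAAAAAAAAAAAAAAAAAQgNnQiIiNGhiJFVURpqYUgAAAAAAAAAAAAAAAAAAAAASATRTIgIjVCRoiGVVa5dSAAAAAAAAAAAAAAAAAAAAAAIAADMREiEFmsu7uqlohTEAAAAAAAAAAAAAAAAAAAAAARAAERJEMQdVq8ze/slTEAAAAAAAAAAAAAAAAAAAAAAAAAAAESVTFVRqqqrP6DIQAAAAAAAAAAAAAAAAAAAAFDERAAAAAABCRTVlQyVkMQARERAAAAAAAAAAAAAAEiEml0IAAAAAAAFFIxAAAAEhABIREBAAAAAAAAAAAAEkVkE8tiAAABIAATdRAAAAAAAQEhEAEQAAAAAAAAAAJXqpcwGcczWJcxAAARAAAAAAASEBEAAAAAAAAAAAAki97KmVIASpeGVlMAAAAAAAAAACRCAQAAAAAAEREAFGjN26malBACqpqVSHIAAAAAAAABJFUyIQAAAAEjMyEzNXmXVUWmMAAoepeYmQAAAAAAAAJFZ3dUMiESNXdTM0RVVVMjMlchAANERXVTAAAAAAAAE2mpd3VDIkWKhDRndnVDE0MAAjEAAAABIxEAAAAAAAAjJq3KmFMSRnZlM1Z4hkIBEzAAMRAAAAIhAAAAAAAAASMgJ7zMpSJGVCR4MVZTEAAAIQATEAAAEgAAAQAAAAAAI0IAFWaHMjREeaqUEhAAAAASAAAjMiQgAAAAAAAAAAACRUEAABMyIjaImakgAAAAABAAAAFDQQAAAAAAAAAAAAAUZRAAACMQFnZnZ1AAAAAAAAAAAzEAAAAAAAAAAAAAAAASIAAAJDETVUVVUQAAAAAAAAAGMQAAAAAAAAAAABIiIhAAAAFXYyJERVVUAAAAAAAAABEAAAAAAAAAAAASERETVRAAFGZ1MiRWdmUgAAAAAAAAAAAAAAAAIAAAAAAAARAEUAI1ZVUyE2mXZjEAAAAAAAAAAAAAAAAgAAAAAREQAAA3VVZmVUIRWIZUIAAAAAAAAAAAAAAAAQAAAAE0QxAAAAnJd2ZUQyNCEQAAIQAAAAAAAAAAAAAB"/>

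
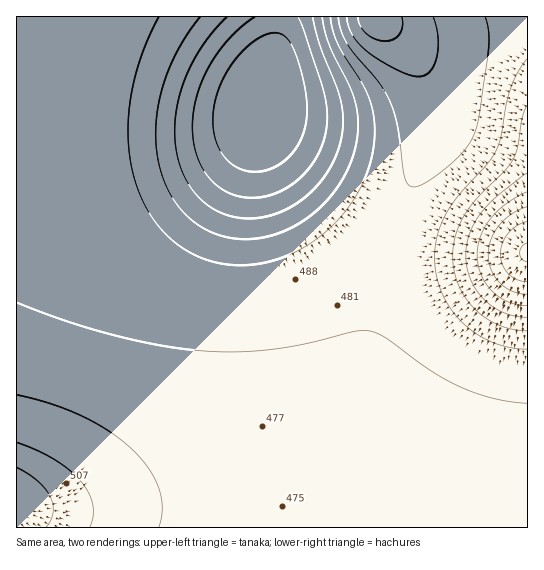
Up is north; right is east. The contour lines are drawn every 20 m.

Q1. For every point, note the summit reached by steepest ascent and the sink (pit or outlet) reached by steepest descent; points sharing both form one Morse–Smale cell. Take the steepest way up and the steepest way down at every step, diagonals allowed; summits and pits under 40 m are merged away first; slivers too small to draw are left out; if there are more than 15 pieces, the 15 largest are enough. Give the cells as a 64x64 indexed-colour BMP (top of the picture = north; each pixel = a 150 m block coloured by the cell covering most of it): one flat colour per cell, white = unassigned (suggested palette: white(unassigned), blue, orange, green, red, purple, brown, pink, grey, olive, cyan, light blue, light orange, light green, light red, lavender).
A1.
<image width="64" height="64" href="data:image/bmp;base64,Qk12CAAAAAAAAHYAAAAoAAAAQAAAAEAAAAABAAQAAAAAAAAIAAATCwAAEwsAABAAAAAAAAAA////ALR3HwAOf/8ALKAsACgn1gC9Z5QAS1aMAMJ34wB/f38AIr28AM++FwDox64AeLv/AIrfmACWmP8A1bDFADMzMzMzMzMzMzMzMzMzMREREREREiIiIiIiIiIiIiIiMzMzMzMzMzMzMzMzMzMxERERERESIiIiIiIiIiIiIiIzMzMzMzMzMzMzMzMzMxERERERERIiIiIiIiIiIiIiIjMzMzMzMzMzMzMzMzMzEREREREREiIiIiIiIiIiIiIiMzMzMzMzMzMzMzMzMzERERERERESIiIiIiIiIiIiIiIzMzMzMzMzMzMzMzMzMREREREREREiIiIiIiIiIiIiIjMzMzMzMzMzMzMzMzMRERERERERESIiIiIiIiIiIiIiMzMzMzMzMzMzMzMzMRERERERERERIiIiIiIiIiIiIiIzMzMzMzMzMzMzMzMREREREREREREiIiIiIiIiIiIiIjMzMzMzMzMzMzMzMRERERERERERESIiIiIiIiIiIiIiMzMzMzMzMzMzMzMREREREREREREREiIiIiIiIiIiIiIzMzMzMzMzMzMzMRERERERERERERESIiIiIiIiIiIiIjMzMzMzMzMzMzMRERERERERERERERIiIiIiIiIiIiIiMzMzMzMzMzMzEREREREREREREREREiIiIiIiIiIiIiIzMzMzMzMzMxERERERERERERERERESIiIiIiIiIiIiIjMzMzMzMzMRERERERERERERERERERIiIiIiIiIiIiIiMzMzMzMzEREREREREREREREREREREiIiIiIiIiIiIiIzMzMzMxERERERERERERERERERERERIiIiIiIiIiIiIjMzMzEREREREREREREREREREREREREiIiIiIiIiIiIiMzMRERERERERERERERERERERERERESIiIiIiIiIiIiIRERERERERERERERERERERERERERERIiIiIiIiIiIiIhEREREREREREREREREREREREREREREiIiIiIiIiIiIiERERERERERERERERERERERERERERESIiIiIiIiIiIiIRERERERERERERERERERERERERERERIiIiIiIiIiIiIhEREREREREREREREREREREREREREREiIiIiIiIiIiIiERERERERERERERERERERERERERERESIiIiIiIiIiIiIRERERERERERERERERERERERERERERIiIiIiIiIiIiIhEREREREREREREREREREREREREREREiIiIiIiIiIiIiERERERERERERERERERERERERERERESIiIiIiIiIiIiIRERERERERERERERERERERERERERERIiIiIiIiIiIiIhERERERERERERERERERERERERERERESIiIiIiIiIiIiERERERERERERERERERERERERERERERIiIiIiIiIiIiIREREREREREREREREREREREREREREREiIiIiIiIiIiIhERERERERERERERERERERERERERERESIiIiIiIiIiIiEREREREREREREREREREREREREREREREiIiIiIiIiIiIRERERERERERERERERERERERERERERESIiIiIiIiIiIhEREREREREREREREREREREREREREREREiIiIiIiIiIiERERERERERERERERERERERERERERERESIiIiIiIiIiIRERERERERERERERERERERERERERERERIiIiIiIiIiIhERERERERERERERERERERERERERERERESIiIiIiIiIiERERERERERERERERERERERERERERERERIiIiIiIiIiIRERERERERERERERERERERERERERERERESIiIiIiIiIhERERERERERERERERERERERERERERERERIiIiIiIiIiERERERERERERERERERERERERERERERERESIiIiIiIiIRERERERERERERERERERERERERERERERERIiIiIiIiIhERERERERERERERERERERERERERERERERESIiIiIiIiERERERERERERERERERERERERERERERERERIiIiIiIiIREREREREREREREREREREREREREREREREREiIiIiIiIhERERERERERERERERERERERERERERERERERIiIiIiIiEREREREREREREREREREREREREREREREREREiIiIiIiIRERERERERERERERERERERERERERERERERESIiIiIiIhERERERERERERERERERERERERERERERERERIiIiIiIiEREREREREREREREREREREREREREREREREREiIiIiIiIRERERERERERERERERERERERERERERERERESIiIiIiIhERERERERERERERERERERERERERERERERERIiIiIiIiEREREREREREREREREREREREREREREREREREiIiIiIiIREREREREREREREREREREREREREREREREREiIiIiIiIhERERERERERERERERERERERERERERERERESIiIiIiIiERERERERERERERERERERERERERERERERESIiIiIiIiIRERERERERERERERERERERERERERERERESIiIiIiIiIhERERERERERERERERERERERERERERERERIiIiIiIiIiERERERERERERERERERERERERERERERERIiIiIiIiIiIRERERERERERERERERERERERERERERERIiIiIiIiIiIhERERERERERERERERERERERERERERESIiIiIiIiIiIi"/>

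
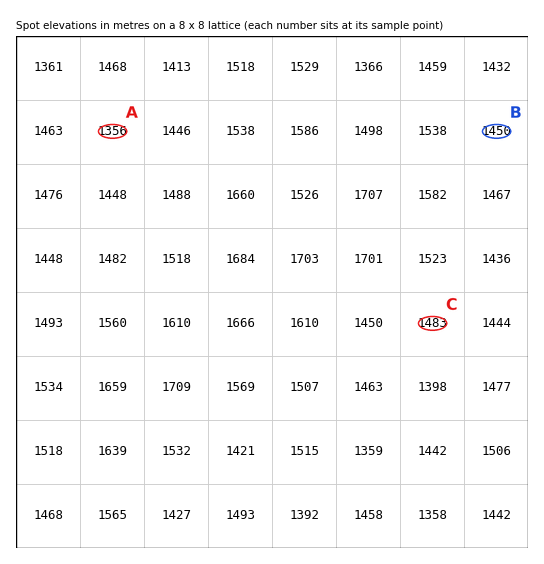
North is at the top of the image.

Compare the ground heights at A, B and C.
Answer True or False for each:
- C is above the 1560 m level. False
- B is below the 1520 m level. True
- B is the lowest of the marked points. False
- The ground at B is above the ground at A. True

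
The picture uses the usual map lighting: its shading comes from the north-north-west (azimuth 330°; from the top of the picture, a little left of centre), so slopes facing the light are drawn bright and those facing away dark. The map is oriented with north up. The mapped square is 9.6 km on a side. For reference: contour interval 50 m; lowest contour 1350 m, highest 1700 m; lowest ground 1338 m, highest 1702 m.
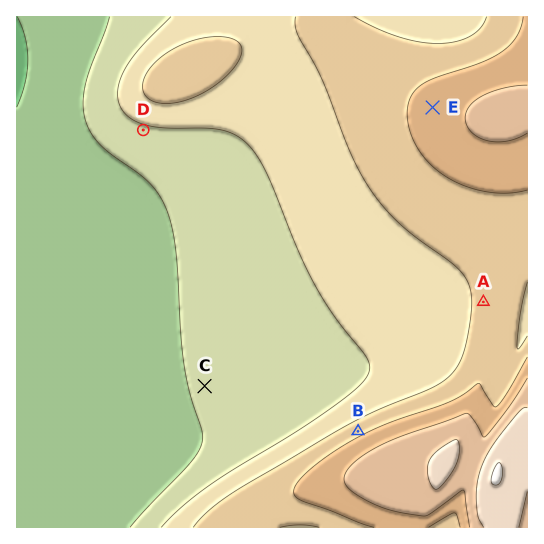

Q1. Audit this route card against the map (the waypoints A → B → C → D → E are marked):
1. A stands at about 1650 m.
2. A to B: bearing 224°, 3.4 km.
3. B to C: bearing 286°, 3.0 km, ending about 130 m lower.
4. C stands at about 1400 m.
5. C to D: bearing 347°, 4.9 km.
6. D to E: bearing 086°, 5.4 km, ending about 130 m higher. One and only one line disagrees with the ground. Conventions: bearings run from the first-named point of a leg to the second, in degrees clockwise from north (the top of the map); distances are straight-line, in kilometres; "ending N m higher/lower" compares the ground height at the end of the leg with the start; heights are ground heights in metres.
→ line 1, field height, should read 1510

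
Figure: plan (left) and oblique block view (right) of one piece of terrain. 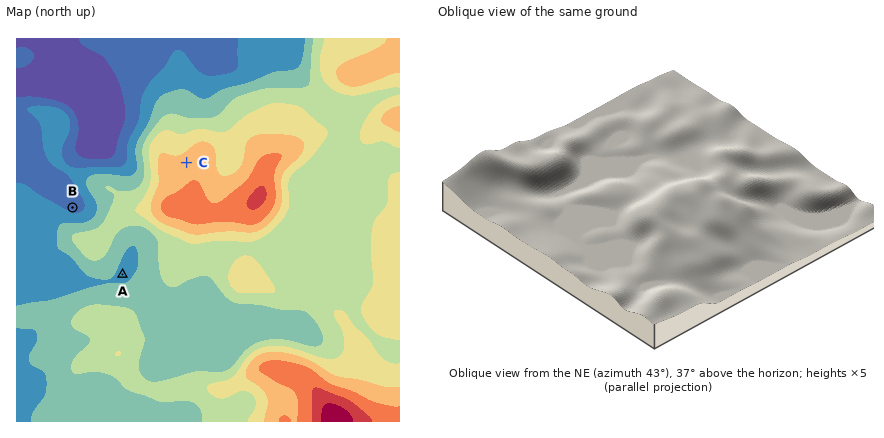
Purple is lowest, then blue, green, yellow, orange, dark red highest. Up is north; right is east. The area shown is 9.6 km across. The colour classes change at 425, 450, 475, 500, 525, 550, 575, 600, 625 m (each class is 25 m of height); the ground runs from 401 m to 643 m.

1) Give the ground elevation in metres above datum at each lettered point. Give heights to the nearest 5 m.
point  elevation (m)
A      475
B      445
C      560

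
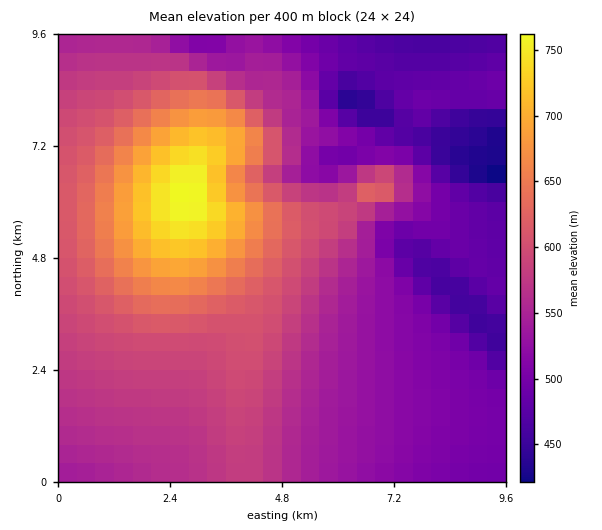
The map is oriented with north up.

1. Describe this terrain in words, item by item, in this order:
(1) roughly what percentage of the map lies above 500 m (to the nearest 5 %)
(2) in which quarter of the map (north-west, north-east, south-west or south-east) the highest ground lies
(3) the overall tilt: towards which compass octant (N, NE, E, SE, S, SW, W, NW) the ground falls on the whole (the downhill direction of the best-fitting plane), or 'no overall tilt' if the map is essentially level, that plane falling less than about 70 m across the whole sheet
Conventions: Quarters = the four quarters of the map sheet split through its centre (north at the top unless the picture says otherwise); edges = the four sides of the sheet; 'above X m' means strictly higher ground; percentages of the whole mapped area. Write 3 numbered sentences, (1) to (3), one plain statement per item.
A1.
(1) About 80 % of the map lies above 500 m.
(2) The highest ground is in the north-west quarter.
(3) Overall the map slopes down towards the east.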